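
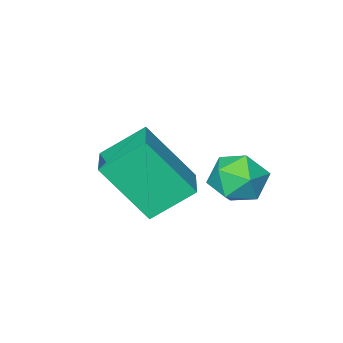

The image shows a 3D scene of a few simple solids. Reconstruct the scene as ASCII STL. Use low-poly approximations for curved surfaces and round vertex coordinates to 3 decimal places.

solid 
facet normal -0.307 0.661 0.685
outer loop
vertex 0.724 -1.329 3.039
vertex 1.165 -1.762 3.655
vertex 1.554 -1.12 3.21
endloop
endfacet
facet normal -0.252 0.967 0.042
outer loop
vertex 0.724 -1.329 3.039
vertex 1.554 -1.12 3.21
vertex 1.274 -1.157 2.384
endloop
endfacet
facet normal -0.677 0.612 -0.408
outer loop
vertex 0.724 -1.329 3.039
vertex 1.274 -1.157 2.384
vertex 0.712 -1.822 2.319
endloop
endfacet
facet normal -0.995 0.087 -0.043
outer loop
vertex 0.724 -1.329 3.039
vertex 0.712 -1.822 2.319
vertex 0.645 -2.196 3.105
endloop
endfacet
facet normal -0.766 0.118 0.632
outer loop
vertex 0.724 -1.329 3.039
vertex 0.645 -2.196 3.105
vertex 1.165 -1.762 3.655
endloop
endfacet
facet normal 0.421 0.888 -0.183
outer loop
vertex 1.274 -1.157 2.384
vertex 1.554 -1.12 3.21
vertex 2.055 -1.484 2.595
endloop
endfacet
facet normal 0.331 0.394 0.857
outer loop
vertex 1.554 -1.12 3.21
vertex 1.165 -1.762 3.655
vertex 1.988 -1.858 3.381
endloop
endfacet
facet normal -0.412 -0.485 0.772
outer loop
vertex 1.165 -1.762 3.655
vertex 0.645 -2.196 3.105
vertex 1.426 -2.523 3.316
endloop
endfacet
facet normal -0.782 -0.534 -0.321
outer loop
vertex 0.645 -2.196 3.105
vertex 0.712 -1.822 2.319
vertex 1.146 -2.56 2.49
endloop
endfacet
facet normal -0.267 0.314 -0.911
outer loop
vertex 0.712 -1.822 2.319
vertex 1.274 -1.157 2.384
vertex 1.535 -1.918 2.045
endloop
endfacet
facet normal 0.995 -0.087 0.043
outer loop
vertex 1.976 -2.351 2.661
vertex 2.055 -1.484 2.595
vertex 1.988 -1.858 3.381
endloop
endfacet
facet normal 0.677 -0.612 0.408
outer loop
vertex 1.976 -2.351 2.661
vertex 1.988 -1.858 3.381
vertex 1.426 -2.523 3.316
endloop
endfacet
facet normal 0.252 -0.967 -0.042
outer loop
vertex 1.976 -2.351 2.661
vertex 1.426 -2.523 3.316
vertex 1.146 -2.56 2.49
endloop
endfacet
facet normal 0.307 -0.661 -0.685
outer loop
vertex 1.976 -2.351 2.661
vertex 1.146 -2.56 2.49
vertex 1.535 -1.918 2.045
endloop
endfacet
facet normal 0.766 -0.118 -0.632
outer loop
vertex 1.976 -2.351 2.661
vertex 1.535 -1.918 2.045
vertex 2.055 -1.484 2.595
endloop
endfacet
facet normal 0.782 0.534 0.321
outer loop
vertex 1.988 -1.858 3.381
vertex 2.055 -1.484 2.595
vertex 1.554 -1.12 3.21
endloop
endfacet
facet normal 0.267 -0.314 0.911
outer loop
vertex 1.426 -2.523 3.316
vertex 1.988 -1.858 3.381
vertex 1.165 -1.762 3.655
endloop
endfacet
facet normal -0.421 -0.888 0.183
outer loop
vertex 1.146 -2.56 2.49
vertex 1.426 -2.523 3.316
vertex 0.645 -2.196 3.105
endloop
endfacet
facet normal -0.331 -0.394 -0.857
outer loop
vertex 1.535 -1.918 2.045
vertex 1.146 -2.56 2.49
vertex 0.712 -1.822 2.319
endloop
endfacet
facet normal 0.412 0.485 -0.772
outer loop
vertex 2.055 -1.484 2.595
vertex 1.535 -1.918 2.045
vertex 1.274 -1.157 2.384
endloop
endfacet
facet normal -0.407 0.471 -0.783
outer loop
vertex 2.17 -2.536 2.919
vertex 2.975 -1.442 3.159
vertex 3.203 -3.104 2.041
endloop
endfacet
facet normal -0.584 -0.793 -0.174
outer loop
vertex 4.045 -4.078 3.661
vertex 2.17 -2.536 2.919
vertex 3.203 -3.104 2.041
endloop
endfacet
facet normal -0.407 0.471 -0.783
outer loop
vertex 3.203 -3.104 2.041
vertex 2.975 -1.442 3.159
vertex 4.008 -2.009 2.281
endloop
endfacet
facet normal 0.703 -0.386 -0.597
outer loop
vertex 4.008 -2.009 2.281
vertex 4.045 -4.078 3.661
vertex 3.203 -3.104 2.041
endloop
endfacet
facet normal -0.703 0.386 0.597
outer loop
vertex 2.17 -2.536 2.919
vertex 3.817 -2.416 4.779
vertex 2.975 -1.442 3.159
endloop
endfacet
facet normal -0.583 -0.793 -0.174
outer loop
vertex 3.012 -3.511 4.539
vertex 2.17 -2.536 2.919
vertex 4.045 -4.078 3.661
endloop
endfacet
facet normal -0.703 0.386 0.598
outer loop
vertex 3.012 -3.511 4.539
vertex 3.817 -2.416 4.779
vertex 2.17 -2.536 2.919
endloop
endfacet
facet normal 0.583 0.793 0.174
outer loop
vertex 2.975 -1.442 3.159
vertex 3.817 -2.416 4.779
vertex 4.008 -2.009 2.281
endloop
endfacet
facet normal 0.703 -0.386 -0.598
outer loop
vertex 4.85 -2.984 3.901
vertex 4.045 -4.078 3.661
vertex 4.008 -2.009 2.281
endloop
endfacet
facet normal 0.584 0.793 0.174
outer loop
vertex 4.008 -2.009 2.281
vertex 3.817 -2.416 4.779
vertex 4.85 -2.984 3.901
endloop
endfacet
facet normal 0.407 -0.471 0.783
outer loop
vertex 4.85 -2.984 3.901
vertex 3.012 -3.511 4.539
vertex 4.045 -4.078 3.661
endloop
endfacet
facet normal 0.407 -0.471 0.783
outer loop
vertex 3.817 -2.416 4.779
vertex 3.012 -3.511 4.539
vertex 4.85 -2.984 3.901
endloop
endfacet

endsolid


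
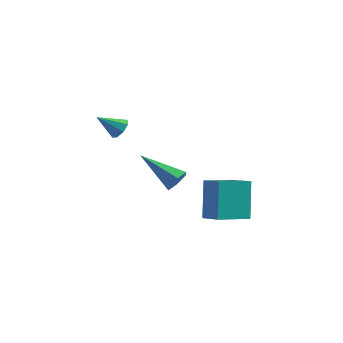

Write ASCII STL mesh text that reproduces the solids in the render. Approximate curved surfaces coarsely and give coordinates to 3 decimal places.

solid 
facet normal -0.802 0.462 -0.378
outer loop
vertex 1.876 0.169 0.901
vertex 2.873 1.465 0.367
vertex 2.152 -0.745 -0.8
endloop
endfacet
facet normal -0.579 -0.753 0.311
outer loop
vertex 2.987 -1.225 -0.407
vertex 1.876 0.169 0.901
vertex 2.152 -0.745 -0.8
endloop
endfacet
facet normal -0.802 0.462 -0.379
outer loop
vertex 2.152 -0.745 -0.8
vertex 2.873 1.465 0.367
vertex 3.15 0.551 -1.334
endloop
endfacet
facet normal 0.141 -0.468 -0.872
outer loop
vertex 3.15 0.551 -1.334
vertex 2.987 -1.225 -0.407
vertex 2.152 -0.745 -0.8
endloop
endfacet
facet normal -0.141 0.468 0.872
outer loop
vertex 1.876 0.169 0.901
vertex 3.708 0.985 0.76
vertex 2.873 1.465 0.367
endloop
endfacet
facet normal -0.580 -0.753 0.310
outer loop
vertex 2.71 -0.311 1.294
vertex 1.876 0.169 0.901
vertex 2.987 -1.225 -0.407
endloop
endfacet
facet normal -0.141 0.468 0.872
outer loop
vertex 2.71 -0.311 1.294
vertex 3.708 0.985 0.76
vertex 1.876 0.169 0.901
endloop
endfacet
facet normal 0.579 0.754 -0.311
outer loop
vertex 2.873 1.465 0.367
vertex 3.708 0.985 0.76
vertex 3.15 0.551 -1.334
endloop
endfacet
facet normal 0.142 -0.468 -0.872
outer loop
vertex 3.984 0.071 -0.941
vertex 2.987 -1.225 -0.407
vertex 3.15 0.551 -1.334
endloop
endfacet
facet normal 0.580 0.753 -0.311
outer loop
vertex 3.15 0.551 -1.334
vertex 3.708 0.985 0.76
vertex 3.984 0.071 -0.941
endloop
endfacet
facet normal 0.802 -0.461 0.379
outer loop
vertex 3.984 0.071 -0.941
vertex 2.71 -0.311 1.294
vertex 2.987 -1.225 -0.407
endloop
endfacet
facet normal 0.802 -0.462 0.378
outer loop
vertex 3.708 0.985 0.76
vertex 2.71 -0.311 1.294
vertex 3.984 0.071 -0.941
endloop
endfacet
facet normal 0.860 -0.182 -0.477
outer loop
vertex 0.326 2.355 -0.207
vertex -0.011 2.144 -0.734
vertex 0.153 2.781 -0.681
endloop
endfacet
facet normal 0.203 0.764 0.613
outer loop
vertex 0.326 2.355 -0.207
vertex 0.153 2.781 -0.681
vertex -1.869 2.536 0.294
endloop
endfacet
facet normal 0.861 -0.182 -0.476
outer loop
vertex 0.153 2.781 -0.681
vertex -0.011 2.144 -0.734
vertex -0.183 2.57 -1.208
endloop
endfacet
facet normal -0.227 0.945 -0.234
outer loop
vertex 0.153 2.781 -0.681
vertex -0.183 2.57 -1.208
vertex -1.869 2.536 0.294
endloop
endfacet
facet normal 0.861 -0.182 -0.476
outer loop
vertex -0.183 2.57 -1.208
vertex -0.011 2.144 -0.734
vertex -0.347 1.933 -1.261
endloop
endfacet
facet normal -0.650 0.228 -0.725
outer loop
vertex -0.183 2.57 -1.208
vertex -0.347 1.933 -1.261
vertex -1.869 2.536 0.294
endloop
endfacet
facet normal 0.861 -0.182 -0.476
outer loop
vertex -0.347 1.933 -1.261
vertex -0.011 2.144 -0.734
vertex -0.175 1.507 -0.787
endloop
endfacet
facet normal -0.643 -0.671 -0.369
outer loop
vertex -0.347 1.933 -1.261
vertex -0.175 1.507 -0.787
vertex -1.869 2.536 0.294
endloop
endfacet
facet normal 0.860 -0.182 -0.477
outer loop
vertex -0.175 1.507 -0.787
vertex -0.011 2.144 -0.734
vertex 0.162 1.718 -0.26
endloop
endfacet
facet normal -0.213 -0.852 0.478
outer loop
vertex -0.175 1.507 -0.787
vertex 0.162 1.718 -0.26
vertex -1.869 2.536 0.294
endloop
endfacet
facet normal 0.860 -0.182 -0.477
outer loop
vertex 0.162 1.718 -0.26
vertex -0.011 2.144 -0.734
vertex 0.326 2.355 -0.207
endloop
endfacet
facet normal 0.210 -0.135 0.968
outer loop
vertex 0.162 1.718 -0.26
vertex 0.326 2.355 -0.207
vertex -1.869 2.536 0.294
endloop
endfacet
facet normal 0.695 0.361 -0.621
outer loop
vertex -2.021 1.423 3.129
vertex -2.252 1.128 2.699
vertex -2.328 1.649 2.917
endloop
endfacet
facet normal -0.134 0.575 0.807
outer loop
vertex -2.021 1.423 3.129
vertex -2.328 1.649 2.917
vertex -3.128 0.672 3.481
endloop
endfacet
facet normal 0.696 0.361 -0.620
outer loop
vertex -2.328 1.649 2.917
vertex -2.252 1.128 2.699
vertex -2.59 1.57 2.577
endloop
endfacet
facet normal -0.632 0.704 0.323
outer loop
vertex -2.328 1.649 2.917
vertex -2.59 1.57 2.577
vertex -3.128 0.672 3.481
endloop
endfacet
facet normal 0.696 0.361 -0.621
outer loop
vertex -2.59 1.57 2.577
vertex -2.252 1.128 2.699
vertex -2.654 1.232 2.309
endloop
endfacet
facet normal -0.917 0.339 -0.209
outer loop
vertex -2.59 1.57 2.577
vertex -2.654 1.232 2.309
vertex -3.128 0.672 3.481
endloop
endfacet
facet normal 0.696 0.362 -0.620
outer loop
vertex -2.654 1.232 2.309
vertex -2.252 1.128 2.699
vertex -2.482 0.833 2.269
endloop
endfacet
facet normal -0.822 -0.307 -0.479
outer loop
vertex -2.654 1.232 2.309
vertex -2.482 0.833 2.269
vertex -3.128 0.672 3.481
endloop
endfacet
facet normal 0.695 0.362 -0.621
outer loop
vertex -2.482 0.833 2.269
vertex -2.252 1.128 2.699
vertex -2.175 0.607 2.481
endloop
endfacet
facet normal -0.403 -0.855 -0.328
outer loop
vertex -2.482 0.833 2.269
vertex -2.175 0.607 2.481
vertex -3.128 0.672 3.481
endloop
endfacet
facet normal 0.696 0.362 -0.620
outer loop
vertex -2.175 0.607 2.481
vertex -2.252 1.128 2.699
vertex -1.913 0.686 2.821
endloop
endfacet
facet normal 0.095 -0.983 0.155
outer loop
vertex -2.175 0.607 2.481
vertex -1.913 0.686 2.821
vertex -3.128 0.672 3.481
endloop
endfacet
facet normal 0.695 0.361 -0.622
outer loop
vertex -1.913 0.686 2.821
vertex -2.252 1.128 2.699
vertex -1.849 1.024 3.089
endloop
endfacet
facet normal 0.381 -0.618 0.688
outer loop
vertex -1.913 0.686 2.821
vertex -1.849 1.024 3.089
vertex -3.128 0.672 3.481
endloop
endfacet
facet normal 0.695 0.362 -0.622
outer loop
vertex -1.849 1.024 3.089
vertex -2.252 1.128 2.699
vertex -2.021 1.423 3.129
endloop
endfacet
facet normal 0.286 0.027 0.958
outer loop
vertex -1.849 1.024 3.089
vertex -2.021 1.423 3.129
vertex -3.128 0.672 3.481
endloop
endfacet

endsolid


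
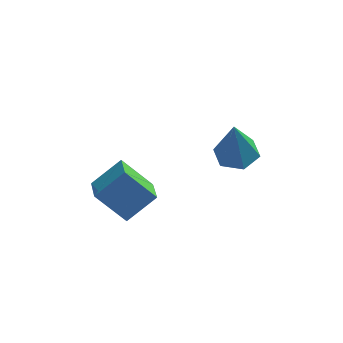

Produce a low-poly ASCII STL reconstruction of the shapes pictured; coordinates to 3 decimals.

solid 
facet normal 0.063 0.162 -0.985
outer loop
vertex 3.956 0.397 -1.826
vertex 3.027 0.591 -1.854
vertex 3.653 1.289 -1.699
endloop
endfacet
facet normal 0.859 0.226 0.459
outer loop
vertex 3.956 0.397 -1.826
vertex 3.653 1.289 -1.699
vertex 2.893 0.249 0.234
endloop
endfacet
facet normal 0.063 0.162 -0.985
outer loop
vertex 3.653 1.289 -1.699
vertex 3.027 0.591 -1.854
vertex 2.724 1.483 -1.727
endloop
endfacet
facet normal 0.160 0.842 0.516
outer loop
vertex 3.653 1.289 -1.699
vertex 2.724 1.483 -1.727
vertex 2.893 0.249 0.234
endloop
endfacet
facet normal 0.062 0.161 -0.985
outer loop
vertex 2.724 1.483 -1.727
vertex 3.027 0.591 -1.854
vertex 2.097 0.786 -1.881
endloop
endfacet
facet normal -0.721 0.557 0.413
outer loop
vertex 2.724 1.483 -1.727
vertex 2.097 0.786 -1.881
vertex 2.893 0.249 0.234
endloop
endfacet
facet normal 0.062 0.161 -0.985
outer loop
vertex 2.097 0.786 -1.881
vertex 3.027 0.591 -1.854
vertex 2.4 -0.106 -2.008
endloop
endfacet
facet normal -0.904 -0.343 0.253
outer loop
vertex 2.097 0.786 -1.881
vertex 2.4 -0.106 -2.008
vertex 2.893 0.249 0.234
endloop
endfacet
facet normal 0.062 0.162 -0.985
outer loop
vertex 2.4 -0.106 -2.008
vertex 3.027 0.591 -1.854
vertex 3.33 -0.3 -1.981
endloop
endfacet
facet normal -0.206 -0.959 0.197
outer loop
vertex 2.4 -0.106 -2.008
vertex 3.33 -0.3 -1.981
vertex 2.893 0.249 0.234
endloop
endfacet
facet normal 0.064 0.162 -0.985
outer loop
vertex 3.33 -0.3 -1.981
vertex 3.027 0.591 -1.854
vertex 3.956 0.397 -1.826
endloop
endfacet
facet normal 0.676 -0.673 0.300
outer loop
vertex 3.33 -0.3 -1.981
vertex 3.956 0.397 -1.826
vertex 2.893 0.249 0.234
endloop
endfacet
facet normal -0.687 0.143 0.712
outer loop
vertex -1.198 -1.878 -0.738
vertex -1.432 -0.697 -1.201
vertex -2.331 -2.483 -1.709
endloop
endfacet
facet normal 0.181 -0.916 0.359
outer loop
vertex -1.088 -2.743 -2.999
vertex -1.198 -1.878 -0.738
vertex -2.331 -2.483 -1.709
endloop
endfacet
facet normal -0.687 0.143 0.712
outer loop
vertex -2.331 -2.483 -1.709
vertex -1.432 -0.697 -1.201
vertex -2.565 -1.302 -2.172
endloop
endfacet
facet normal -0.704 -0.376 -0.603
outer loop
vertex -2.565 -1.302 -2.172
vertex -1.088 -2.743 -2.999
vertex -2.331 -2.483 -1.709
endloop
endfacet
facet normal 0.704 0.376 0.603
outer loop
vertex -1.198 -1.878 -0.738
vertex -0.189 -0.957 -2.491
vertex -1.432 -0.697 -1.201
endloop
endfacet
facet normal 0.181 -0.916 0.359
outer loop
vertex 0.045 -2.138 -2.028
vertex -1.198 -1.878 -0.738
vertex -1.088 -2.743 -2.999
endloop
endfacet
facet normal 0.704 0.376 0.603
outer loop
vertex 0.045 -2.138 -2.028
vertex -0.189 -0.957 -2.491
vertex -1.198 -1.878 -0.738
endloop
endfacet
facet normal -0.181 0.916 -0.359
outer loop
vertex -1.432 -0.697 -1.201
vertex -0.189 -0.957 -2.491
vertex -2.565 -1.302 -2.172
endloop
endfacet
facet normal -0.704 -0.376 -0.603
outer loop
vertex -1.322 -1.562 -3.462
vertex -1.088 -2.743 -2.999
vertex -2.565 -1.302 -2.172
endloop
endfacet
facet normal -0.181 0.916 -0.359
outer loop
vertex -2.565 -1.302 -2.172
vertex -0.189 -0.957 -2.491
vertex -1.322 -1.562 -3.462
endloop
endfacet
facet normal 0.687 -0.143 -0.712
outer loop
vertex -1.322 -1.562 -3.462
vertex 0.045 -2.138 -2.028
vertex -1.088 -2.743 -2.999
endloop
endfacet
facet normal 0.687 -0.143 -0.712
outer loop
vertex -0.189 -0.957 -2.491
vertex 0.045 -2.138 -2.028
vertex -1.322 -1.562 -3.462
endloop
endfacet

endsolid


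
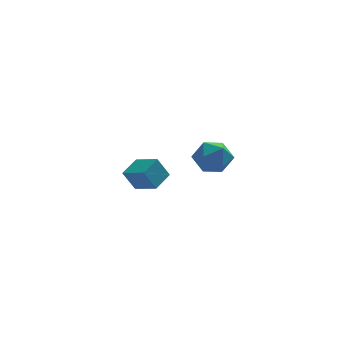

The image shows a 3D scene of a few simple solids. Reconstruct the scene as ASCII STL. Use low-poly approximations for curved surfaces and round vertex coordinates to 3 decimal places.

solid 
facet normal -0.726 0.631 -0.272
outer loop
vertex 0.366 -3.292 2.782
vertex -0.211 -3.601 3.605
vertex 0.454 -2.793 3.703
endloop
endfacet
facet normal -0.087 0.879 -0.468
outer loop
vertex 0.366 -3.292 2.782
vertex 0.454 -2.793 3.703
vertex 1.314 -3.009 3.138
endloop
endfacet
facet normal 0.218 0.394 -0.893
outer loop
vertex 0.366 -3.292 2.782
vertex 1.314 -3.009 3.138
vertex 1.18 -3.951 2.69
endloop
endfacet
facet normal -0.234 -0.155 -0.960
outer loop
vertex 0.366 -3.292 2.782
vertex 1.18 -3.951 2.69
vertex 0.237 -4.317 2.979
endloop
endfacet
facet normal -0.817 -0.008 -0.576
outer loop
vertex 0.366 -3.292 2.782
vertex 0.237 -4.317 2.979
vertex -0.211 -3.601 3.605
endloop
endfacet
facet normal 0.314 0.942 0.118
outer loop
vertex 1.314 -3.009 3.138
vertex 0.454 -2.793 3.703
vertex 1.323 -3.143 4.181
endloop
endfacet
facet normal -0.720 0.540 0.435
outer loop
vertex 0.454 -2.793 3.703
vertex -0.211 -3.601 3.605
vertex 0.38 -3.509 4.47
endloop
endfacet
facet normal -0.868 -0.494 -0.056
outer loop
vertex -0.211 -3.601 3.605
vertex 0.237 -4.317 2.979
vertex 0.246 -4.451 4.022
endloop
endfacet
facet normal 0.077 -0.733 -0.676
outer loop
vertex 0.237 -4.317 2.979
vertex 1.18 -3.951 2.69
vertex 1.106 -4.667 3.457
endloop
endfacet
facet normal 0.808 0.155 -0.568
outer loop
vertex 1.18 -3.951 2.69
vertex 1.314 -3.009 3.138
vertex 1.771 -3.859 3.555
endloop
endfacet
facet normal 0.234 0.155 0.960
outer loop
vertex 1.194 -4.168 4.378
vertex 1.323 -3.143 4.181
vertex 0.38 -3.509 4.47
endloop
endfacet
facet normal -0.218 -0.394 0.893
outer loop
vertex 1.194 -4.168 4.378
vertex 0.38 -3.509 4.47
vertex 0.246 -4.451 4.022
endloop
endfacet
facet normal 0.087 -0.879 0.468
outer loop
vertex 1.194 -4.168 4.378
vertex 0.246 -4.451 4.022
vertex 1.106 -4.667 3.457
endloop
endfacet
facet normal 0.726 -0.631 0.272
outer loop
vertex 1.194 -4.168 4.378
vertex 1.106 -4.667 3.457
vertex 1.771 -3.859 3.555
endloop
endfacet
facet normal 0.817 0.008 0.576
outer loop
vertex 1.194 -4.168 4.378
vertex 1.771 -3.859 3.555
vertex 1.323 -3.143 4.181
endloop
endfacet
facet normal -0.077 0.733 0.676
outer loop
vertex 0.38 -3.509 4.47
vertex 1.323 -3.143 4.181
vertex 0.454 -2.793 3.703
endloop
endfacet
facet normal -0.808 -0.155 0.568
outer loop
vertex 0.246 -4.451 4.022
vertex 0.38 -3.509 4.47
vertex -0.211 -3.601 3.605
endloop
endfacet
facet normal -0.314 -0.942 -0.118
outer loop
vertex 1.106 -4.667 3.457
vertex 0.246 -4.451 4.022
vertex 0.237 -4.317 2.979
endloop
endfacet
facet normal 0.720 -0.540 -0.435
outer loop
vertex 1.771 -3.859 3.555
vertex 1.106 -4.667 3.457
vertex 1.18 -3.951 2.69
endloop
endfacet
facet normal 0.868 0.494 0.056
outer loop
vertex 1.323 -3.143 4.181
vertex 1.771 -3.859 3.555
vertex 1.314 -3.009 3.138
endloop
endfacet
facet normal -0.608 -0.725 -0.325
outer loop
vertex -1.937 1.471 -0.097
vertex -2.891 2.505 -0.618
vertex -1.305 1.466 -1.267
endloop
endfacet
facet normal 0.636 -0.689 0.347
outer loop
vertex -0.509 2.415 -0.842
vertex -1.937 1.471 -0.097
vertex -1.305 1.466 -1.267
endloop
endfacet
facet normal -0.608 -0.725 -0.325
outer loop
vertex -1.305 1.466 -1.267
vertex -2.891 2.505 -0.618
vertex -2.259 2.499 -1.788
endloop
endfacet
facet normal 0.475 -0.005 -0.880
outer loop
vertex -2.259 2.499 -1.788
vertex -0.509 2.415 -0.842
vertex -1.305 1.466 -1.267
endloop
endfacet
facet normal -0.475 0.005 0.880
outer loop
vertex -1.937 1.471 -0.097
vertex -2.095 3.454 -0.193
vertex -2.891 2.505 -0.618
endloop
endfacet
facet normal 0.636 -0.689 0.347
outer loop
vertex -1.141 2.421 0.328
vertex -1.937 1.471 -0.097
vertex -0.509 2.415 -0.842
endloop
endfacet
facet normal -0.475 0.005 0.880
outer loop
vertex -1.141 2.421 0.328
vertex -2.095 3.454 -0.193
vertex -1.937 1.471 -0.097
endloop
endfacet
facet normal -0.636 0.689 -0.347
outer loop
vertex -2.891 2.505 -0.618
vertex -2.095 3.454 -0.193
vertex -2.259 2.499 -1.788
endloop
endfacet
facet normal 0.475 -0.005 -0.880
outer loop
vertex -1.463 3.449 -1.363
vertex -0.509 2.415 -0.842
vertex -2.259 2.499 -1.788
endloop
endfacet
facet normal -0.637 0.689 -0.347
outer loop
vertex -2.259 2.499 -1.788
vertex -2.095 3.454 -0.193
vertex -1.463 3.449 -1.363
endloop
endfacet
facet normal 0.608 0.725 0.325
outer loop
vertex -1.463 3.449 -1.363
vertex -1.141 2.421 0.328
vertex -0.509 2.415 -0.842
endloop
endfacet
facet normal 0.607 0.725 0.325
outer loop
vertex -2.095 3.454 -0.193
vertex -1.141 2.421 0.328
vertex -1.463 3.449 -1.363
endloop
endfacet

endsolid


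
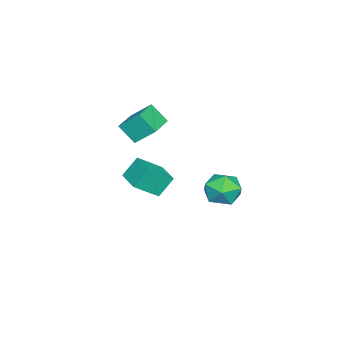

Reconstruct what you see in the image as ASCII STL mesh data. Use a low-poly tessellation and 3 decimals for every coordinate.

solid 
facet normal -0.724 -0.690 -0.024
outer loop
vertex 1.565 -0.512 1.789
vertex 0.689 0.441 0.815
vertex 2.122 -1.061 0.75
endloop
endfacet
facet normal 0.541 -0.588 0.601
outer loop
vertex 3.171 -0.061 0.785
vertex 1.565 -0.512 1.789
vertex 2.122 -1.061 0.75
endloop
endfacet
facet normal -0.724 -0.690 -0.024
outer loop
vertex 2.122 -1.061 0.75
vertex 0.689 0.441 0.815
vertex 1.246 -0.107 -0.223
endloop
endfacet
facet normal 0.429 -0.422 -0.799
outer loop
vertex 1.246 -0.107 -0.223
vertex 3.171 -0.061 0.785
vertex 2.122 -1.061 0.75
endloop
endfacet
facet normal -0.429 0.422 0.799
outer loop
vertex 1.565 -0.512 1.789
vertex 1.738 1.441 0.85
vertex 0.689 0.441 0.815
endloop
endfacet
facet normal 0.541 -0.588 0.601
outer loop
vertex 2.614 0.487 1.823
vertex 1.565 -0.512 1.789
vertex 3.171 -0.061 0.785
endloop
endfacet
facet normal -0.428 0.422 0.799
outer loop
vertex 2.614 0.487 1.823
vertex 1.738 1.441 0.85
vertex 1.565 -0.512 1.789
endloop
endfacet
facet normal -0.541 0.588 -0.601
outer loop
vertex 0.689 0.441 0.815
vertex 1.738 1.441 0.85
vertex 1.246 -0.107 -0.223
endloop
endfacet
facet normal 0.428 -0.423 -0.799
outer loop
vertex 2.295 0.892 -0.189
vertex 3.171 -0.061 0.785
vertex 1.246 -0.107 -0.223
endloop
endfacet
facet normal -0.541 0.588 -0.601
outer loop
vertex 1.246 -0.107 -0.223
vertex 1.738 1.441 0.85
vertex 2.295 0.892 -0.189
endloop
endfacet
facet normal 0.724 0.690 0.024
outer loop
vertex 2.295 0.892 -0.189
vertex 2.614 0.487 1.823
vertex 3.171 -0.061 0.785
endloop
endfacet
facet normal 0.724 0.689 0.024
outer loop
vertex 1.738 1.441 0.85
vertex 2.614 0.487 1.823
vertex 2.295 0.892 -0.189
endloop
endfacet
facet normal -0.997 -0.004 -0.075
outer loop
vertex -1.045 -0.801 4.072
vertex -0.977 0.077 3.115
vertex -0.968 -1.863 3.103
endloop
endfacet
facet normal -0.053 -0.675 0.736
outer loop
vertex 0.657 -1.857 3.225
vertex -1.045 -0.801 4.072
vertex -0.968 -1.863 3.103
endloop
endfacet
facet normal -0.997 -0.004 -0.075
outer loop
vertex -0.968 -1.863 3.103
vertex -0.977 0.077 3.115
vertex -0.9 -0.986 2.146
endloop
endfacet
facet normal 0.053 -0.738 -0.673
outer loop
vertex -0.9 -0.986 2.146
vertex 0.657 -1.857 3.225
vertex -0.968 -1.863 3.103
endloop
endfacet
facet normal -0.053 0.738 0.673
outer loop
vertex -1.045 -0.801 4.072
vertex 0.648 0.083 3.237
vertex -0.977 0.077 3.115
endloop
endfacet
facet normal -0.052 -0.675 0.736
outer loop
vertex 0.58 -0.794 4.194
vertex -1.045 -0.801 4.072
vertex 0.657 -1.857 3.225
endloop
endfacet
facet normal -0.054 0.738 0.673
outer loop
vertex 0.58 -0.794 4.194
vertex 0.648 0.083 3.237
vertex -1.045 -0.801 4.072
endloop
endfacet
facet normal 0.053 0.675 -0.736
outer loop
vertex -0.977 0.077 3.115
vertex 0.648 0.083 3.237
vertex -0.9 -0.986 2.146
endloop
endfacet
facet normal 0.054 -0.738 -0.673
outer loop
vertex 0.725 -0.979 2.268
vertex 0.657 -1.857 3.225
vertex -0.9 -0.986 2.146
endloop
endfacet
facet normal 0.052 0.675 -0.736
outer loop
vertex -0.9 -0.986 2.146
vertex 0.648 0.083 3.237
vertex 0.725 -0.979 2.268
endloop
endfacet
facet normal 0.997 0.004 0.075
outer loop
vertex 0.725 -0.979 2.268
vertex 0.58 -0.794 4.194
vertex 0.657 -1.857 3.225
endloop
endfacet
facet normal 0.997 0.004 0.075
outer loop
vertex 0.648 0.083 3.237
vertex 0.58 -0.794 4.194
vertex 0.725 -0.979 2.268
endloop
endfacet
facet normal -0.521 -0.038 0.853
outer loop
vertex -4.545 2.47 -2.5
vertex -4.25 1.359 -2.369
vertex -3.581 2.192 -1.924
endloop
endfacet
facet normal -0.264 0.619 0.740
outer loop
vertex -4.545 2.47 -2.5
vertex -3.581 2.192 -1.924
vertex -3.576 3.08 -2.665
endloop
endfacet
facet normal -0.515 0.849 0.113
outer loop
vertex -4.545 2.47 -2.5
vertex -3.576 3.08 -2.665
vertex -4.241 2.797 -3.567
endloop
endfacet
facet normal -0.928 0.336 -0.161
outer loop
vertex -4.545 2.47 -2.5
vertex -4.241 2.797 -3.567
vertex -4.658 1.733 -3.384
endloop
endfacet
facet normal -0.931 -0.212 0.296
outer loop
vertex -4.545 2.47 -2.5
vertex -4.658 1.733 -3.384
vertex -4.25 1.359 -2.369
endloop
endfacet
facet normal 0.446 0.572 0.688
outer loop
vertex -3.576 3.08 -2.665
vertex -3.581 2.192 -1.924
vertex -2.682 2.347 -2.636
endloop
endfacet
facet normal 0.031 -0.490 0.871
outer loop
vertex -3.581 2.192 -1.924
vertex -4.25 1.359 -2.369
vertex -3.099 1.283 -2.453
endloop
endfacet
facet normal -0.633 -0.773 -0.030
outer loop
vertex -4.25 1.359 -2.369
vertex -4.658 1.733 -3.384
vertex -3.764 1.0 -3.355
endloop
endfacet
facet normal -0.629 0.114 -0.769
outer loop
vertex -4.658 1.733 -3.384
vertex -4.241 2.797 -3.567
vertex -3.759 1.888 -4.096
endloop
endfacet
facet normal 0.039 0.945 -0.325
outer loop
vertex -4.241 2.797 -3.567
vertex -3.576 3.08 -2.665
vertex -3.09 2.721 -3.651
endloop
endfacet
facet normal 0.928 -0.336 0.161
outer loop
vertex -2.795 1.61 -3.52
vertex -2.682 2.347 -2.636
vertex -3.099 1.283 -2.453
endloop
endfacet
facet normal 0.515 -0.849 -0.113
outer loop
vertex -2.795 1.61 -3.52
vertex -3.099 1.283 -2.453
vertex -3.764 1.0 -3.355
endloop
endfacet
facet normal 0.264 -0.619 -0.740
outer loop
vertex -2.795 1.61 -3.52
vertex -3.764 1.0 -3.355
vertex -3.759 1.888 -4.096
endloop
endfacet
facet normal 0.521 0.038 -0.853
outer loop
vertex -2.795 1.61 -3.52
vertex -3.759 1.888 -4.096
vertex -3.09 2.721 -3.651
endloop
endfacet
facet normal 0.931 0.212 -0.296
outer loop
vertex -2.795 1.61 -3.52
vertex -3.09 2.721 -3.651
vertex -2.682 2.347 -2.636
endloop
endfacet
facet normal 0.629 -0.114 0.769
outer loop
vertex -3.099 1.283 -2.453
vertex -2.682 2.347 -2.636
vertex -3.581 2.192 -1.924
endloop
endfacet
facet normal -0.039 -0.945 0.325
outer loop
vertex -3.764 1.0 -3.355
vertex -3.099 1.283 -2.453
vertex -4.25 1.359 -2.369
endloop
endfacet
facet normal -0.446 -0.572 -0.688
outer loop
vertex -3.759 1.888 -4.096
vertex -3.764 1.0 -3.355
vertex -4.658 1.733 -3.384
endloop
endfacet
facet normal -0.031 0.490 -0.871
outer loop
vertex -3.09 2.721 -3.651
vertex -3.759 1.888 -4.096
vertex -4.241 2.797 -3.567
endloop
endfacet
facet normal 0.633 0.773 0.030
outer loop
vertex -2.682 2.347 -2.636
vertex -3.09 2.721 -3.651
vertex -3.576 3.08 -2.665
endloop
endfacet

endsolid


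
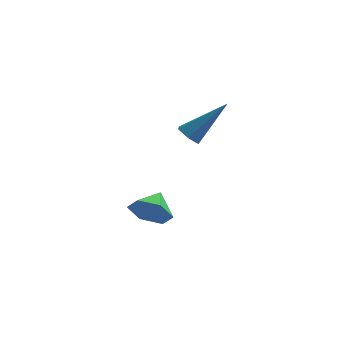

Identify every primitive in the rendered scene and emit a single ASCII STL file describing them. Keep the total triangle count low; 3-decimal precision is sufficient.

solid 
facet normal -0.666 -0.237 -0.708
outer loop
vertex 2.099 -4.22 1.548
vertex 1.753 -3.899 1.766
vertex 2.078 -3.722 1.401
endloop
endfacet
facet normal 0.881 -0.100 -0.463
outer loop
vertex 2.099 -4.22 1.548
vertex 2.078 -3.722 1.401
vertex 2.987 -3.461 3.074
endloop
endfacet
facet normal -0.666 -0.237 -0.708
outer loop
vertex 2.078 -3.722 1.401
vertex 1.753 -3.899 1.766
vertex 1.732 -3.401 1.619
endloop
endfacet
facet normal 0.485 0.785 -0.386
outer loop
vertex 2.078 -3.722 1.401
vertex 1.732 -3.401 1.619
vertex 2.987 -3.461 3.074
endloop
endfacet
facet normal -0.667 -0.237 -0.707
outer loop
vertex 1.732 -3.401 1.619
vertex 1.753 -3.899 1.766
vertex 1.407 -3.578 1.985
endloop
endfacet
facet normal -0.238 0.940 0.244
outer loop
vertex 1.732 -3.401 1.619
vertex 1.407 -3.578 1.985
vertex 2.987 -3.461 3.074
endloop
endfacet
facet normal -0.667 -0.237 -0.706
outer loop
vertex 1.407 -3.578 1.985
vertex 1.753 -3.899 1.766
vertex 1.429 -4.077 2.132
endloop
endfacet
facet normal -0.565 0.210 0.798
outer loop
vertex 1.407 -3.578 1.985
vertex 1.429 -4.077 2.132
vertex 2.987 -3.461 3.074
endloop
endfacet
facet normal -0.667 -0.237 -0.706
outer loop
vertex 1.429 -4.077 2.132
vertex 1.753 -3.899 1.766
vertex 1.775 -4.398 1.913
endloop
endfacet
facet normal -0.169 -0.673 0.720
outer loop
vertex 1.429 -4.077 2.132
vertex 1.775 -4.398 1.913
vertex 2.987 -3.461 3.074
endloop
endfacet
facet normal -0.666 -0.238 -0.707
outer loop
vertex 1.775 -4.398 1.913
vertex 1.753 -3.899 1.766
vertex 2.099 -4.22 1.548
endloop
endfacet
facet normal 0.555 -0.827 0.089
outer loop
vertex 1.775 -4.398 1.913
vertex 2.099 -4.22 1.548
vertex 2.987 -3.461 3.074
endloop
endfacet
facet normal -0.257 -0.868 -0.425
outer loop
vertex 0.904 -4.044 -2.455
vertex 0.507 -4.261 -1.771
vertex 0.112 -3.854 -2.364
endloop
endfacet
facet normal 0.147 0.853 -0.502
outer loop
vertex 0.904 -4.044 -2.455
vertex 0.112 -3.854 -2.364
vertex 0.773 -3.359 -1.329
endloop
endfacet
facet normal -0.256 -0.868 -0.425
outer loop
vertex 0.112 -3.854 -2.364
vertex 0.507 -4.261 -1.771
vertex -0.286 -4.072 -1.68
endloop
endfacet
facet normal -0.546 0.836 -0.051
outer loop
vertex 0.112 -3.854 -2.364
vertex -0.286 -4.072 -1.68
vertex 0.773 -3.359 -1.329
endloop
endfacet
facet normal -0.256 -0.868 -0.426
outer loop
vertex -0.286 -4.072 -1.68
vertex 0.507 -4.261 -1.771
vertex 0.109 -4.479 -1.088
endloop
endfacet
facet normal -0.547 0.473 0.690
outer loop
vertex -0.286 -4.072 -1.68
vertex 0.109 -4.479 -1.088
vertex 0.773 -3.359 -1.329
endloop
endfacet
facet normal -0.256 -0.868 -0.426
outer loop
vertex 0.109 -4.479 -1.088
vertex 0.507 -4.261 -1.771
vertex 0.902 -4.668 -1.179
endloop
endfacet
facet normal 0.143 0.127 0.982
outer loop
vertex 0.109 -4.479 -1.088
vertex 0.902 -4.668 -1.179
vertex 0.773 -3.359 -1.329
endloop
endfacet
facet normal -0.257 -0.868 -0.425
outer loop
vertex 0.902 -4.668 -1.179
vertex 0.507 -4.261 -1.771
vertex 1.299 -4.451 -1.862
endloop
endfacet
facet normal 0.835 0.143 0.531
outer loop
vertex 0.902 -4.668 -1.179
vertex 1.299 -4.451 -1.862
vertex 0.773 -3.359 -1.329
endloop
endfacet
facet normal -0.257 -0.868 -0.425
outer loop
vertex 1.299 -4.451 -1.862
vertex 0.507 -4.261 -1.771
vertex 0.904 -4.044 -2.455
endloop
endfacet
facet normal 0.837 0.506 -0.210
outer loop
vertex 1.299 -4.451 -1.862
vertex 0.904 -4.044 -2.455
vertex 0.773 -3.359 -1.329
endloop
endfacet

endsolid


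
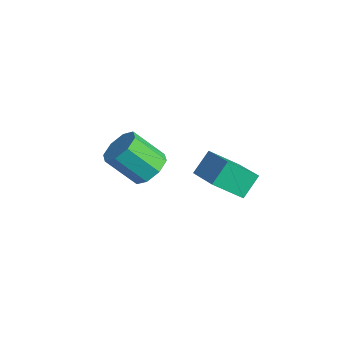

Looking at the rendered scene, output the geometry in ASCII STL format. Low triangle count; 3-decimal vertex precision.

solid 
facet normal 0.422 0.560 -0.713
outer loop
vertex -3.083 -2.483 -0.495
vertex -3.546 -3.063 -1.224
vertex -3.799 -2.202 -0.698
endloop
endfacet
facet normal 0.109 0.749 0.654
outer loop
vertex -3.083 -2.483 -0.495
vertex -3.799 -2.202 -0.698
vertex -3.952 -3.638 0.973
endloop
endfacet
facet normal 0.109 0.749 0.654
outer loop
vertex -3.952 -3.638 0.973
vertex -3.799 -2.202 -0.698
vertex -4.668 -3.357 0.77
endloop
endfacet
facet normal -0.422 -0.560 0.713
outer loop
vertex -3.952 -3.638 0.973
vertex -4.668 -3.357 0.77
vertex -4.414 -4.217 0.244
endloop
endfacet
facet normal 0.421 0.560 -0.714
outer loop
vertex -3.799 -2.202 -0.698
vertex -3.546 -3.063 -1.224
vertex -4.367 -2.426 -1.209
endloop
endfacet
facet normal -0.560 0.779 0.281
outer loop
vertex -3.799 -2.202 -0.698
vertex -4.367 -2.426 -1.209
vertex -4.668 -3.357 0.77
endloop
endfacet
facet normal -0.559 0.780 0.282
outer loop
vertex -4.668 -3.357 0.77
vertex -4.367 -2.426 -1.209
vertex -5.236 -3.58 0.259
endloop
endfacet
facet normal -0.421 -0.561 0.713
outer loop
vertex -4.668 -3.357 0.77
vertex -5.236 -3.58 0.259
vertex -4.414 -4.217 0.244
endloop
endfacet
facet normal 0.422 0.560 -0.713
outer loop
vertex -4.367 -2.426 -1.209
vertex -3.546 -3.063 -1.224
vertex -4.454 -3.022 -1.729
endloop
endfacet
facet normal -0.900 0.354 -0.255
outer loop
vertex -4.367 -2.426 -1.209
vertex -4.454 -3.022 -1.729
vertex -5.236 -3.58 0.259
endloop
endfacet
facet normal -0.900 0.354 -0.255
outer loop
vertex -5.236 -3.58 0.259
vertex -4.454 -3.022 -1.729
vertex -5.323 -4.176 -0.261
endloop
endfacet
facet normal -0.421 -0.561 0.713
outer loop
vertex -5.236 -3.58 0.259
vertex -5.323 -4.176 -0.261
vertex -4.414 -4.217 0.244
endloop
endfacet
facet normal 0.422 0.561 -0.713
outer loop
vertex -4.454 -3.022 -1.729
vertex -3.546 -3.063 -1.224
vertex -4.008 -3.642 -1.953
endloop
endfacet
facet normal -0.713 -0.281 -0.643
outer loop
vertex -4.454 -3.022 -1.729
vertex -4.008 -3.642 -1.953
vertex -5.323 -4.176 -0.261
endloop
endfacet
facet normal -0.713 -0.280 -0.643
outer loop
vertex -5.323 -4.176 -0.261
vertex -4.008 -3.642 -1.953
vertex -4.877 -4.797 -0.485
endloop
endfacet
facet normal -0.422 -0.560 0.713
outer loop
vertex -5.323 -4.176 -0.261
vertex -4.877 -4.797 -0.485
vertex -4.414 -4.217 0.244
endloop
endfacet
facet normal 0.422 0.560 -0.713
outer loop
vertex -4.008 -3.642 -1.953
vertex -3.546 -3.063 -1.224
vertex -3.292 -3.923 -1.75
endloop
endfacet
facet normal -0.109 -0.749 -0.654
outer loop
vertex -4.008 -3.642 -1.953
vertex -3.292 -3.923 -1.75
vertex -4.877 -4.797 -0.485
endloop
endfacet
facet normal -0.109 -0.749 -0.654
outer loop
vertex -4.877 -4.797 -0.485
vertex -3.292 -3.923 -1.75
vertex -4.161 -5.078 -0.282
endloop
endfacet
facet normal -0.422 -0.560 0.713
outer loop
vertex -4.877 -4.797 -0.485
vertex -4.161 -5.078 -0.282
vertex -4.414 -4.217 0.244
endloop
endfacet
facet normal 0.421 0.561 -0.713
outer loop
vertex -3.292 -3.923 -1.75
vertex -3.546 -3.063 -1.224
vertex -2.724 -3.7 -1.239
endloop
endfacet
facet normal 0.560 -0.779 -0.282
outer loop
vertex -3.292 -3.923 -1.75
vertex -2.724 -3.7 -1.239
vertex -4.161 -5.078 -0.282
endloop
endfacet
facet normal 0.560 -0.779 -0.281
outer loop
vertex -4.161 -5.078 -0.282
vertex -2.724 -3.7 -1.239
vertex -3.593 -4.854 0.229
endloop
endfacet
facet normal -0.421 -0.560 0.714
outer loop
vertex -4.161 -5.078 -0.282
vertex -3.593 -4.854 0.229
vertex -4.414 -4.217 0.244
endloop
endfacet
facet normal 0.421 0.561 -0.713
outer loop
vertex -2.724 -3.7 -1.239
vertex -3.546 -3.063 -1.224
vertex -2.637 -3.104 -0.719
endloop
endfacet
facet normal 0.900 -0.354 0.255
outer loop
vertex -2.724 -3.7 -1.239
vertex -2.637 -3.104 -0.719
vertex -3.593 -4.854 0.229
endloop
endfacet
facet normal 0.900 -0.354 0.255
outer loop
vertex -3.593 -4.854 0.229
vertex -2.637 -3.104 -0.719
vertex -3.506 -4.258 0.749
endloop
endfacet
facet normal -0.422 -0.560 0.713
outer loop
vertex -3.593 -4.854 0.229
vertex -3.506 -4.258 0.749
vertex -4.414 -4.217 0.244
endloop
endfacet
facet normal 0.422 0.560 -0.713
outer loop
vertex -2.637 -3.104 -0.719
vertex -3.546 -3.063 -1.224
vertex -3.083 -2.483 -0.495
endloop
endfacet
facet normal 0.713 0.280 0.643
outer loop
vertex -2.637 -3.104 -0.719
vertex -3.083 -2.483 -0.495
vertex -3.506 -4.258 0.749
endloop
endfacet
facet normal 0.713 0.281 0.643
outer loop
vertex -3.506 -4.258 0.749
vertex -3.083 -2.483 -0.495
vertex -3.952 -3.638 0.973
endloop
endfacet
facet normal -0.422 -0.561 0.713
outer loop
vertex -3.506 -4.258 0.749
vertex -3.952 -3.638 0.973
vertex -4.414 -4.217 0.244
endloop
endfacet
facet normal -0.948 0.034 -0.315
outer loop
vertex -0.312 -1.896 2.01
vertex 0.129 -0.571 0.828
vertex -0.034 -2.826 1.072
endloop
endfacet
facet normal -0.241 -0.724 0.646
outer loop
vertex 1.711 -2.889 1.652
vertex -0.312 -1.896 2.01
vertex -0.034 -2.826 1.072
endloop
endfacet
facet normal -0.948 0.034 -0.315
outer loop
vertex -0.034 -2.826 1.072
vertex 0.129 -0.571 0.828
vertex 0.407 -1.501 -0.111
endloop
endfacet
facet normal 0.206 -0.689 -0.695
outer loop
vertex 0.407 -1.501 -0.111
vertex 1.711 -2.889 1.652
vertex -0.034 -2.826 1.072
endloop
endfacet
facet normal -0.206 0.689 0.695
outer loop
vertex -0.312 -1.896 2.01
vertex 1.874 -0.634 1.408
vertex 0.129 -0.571 0.828
endloop
endfacet
facet normal -0.241 -0.724 0.646
outer loop
vertex 1.433 -1.959 2.591
vertex -0.312 -1.896 2.01
vertex 1.711 -2.889 1.652
endloop
endfacet
facet normal -0.206 0.689 0.695
outer loop
vertex 1.433 -1.959 2.591
vertex 1.874 -0.634 1.408
vertex -0.312 -1.896 2.01
endloop
endfacet
facet normal 0.241 0.724 -0.646
outer loop
vertex 0.129 -0.571 0.828
vertex 1.874 -0.634 1.408
vertex 0.407 -1.501 -0.111
endloop
endfacet
facet normal 0.207 -0.689 -0.695
outer loop
vertex 2.152 -1.564 0.47
vertex 1.711 -2.889 1.652
vertex 0.407 -1.501 -0.111
endloop
endfacet
facet normal 0.241 0.724 -0.646
outer loop
vertex 0.407 -1.501 -0.111
vertex 1.874 -0.634 1.408
vertex 2.152 -1.564 0.47
endloop
endfacet
facet normal 0.948 -0.035 0.315
outer loop
vertex 2.152 -1.564 0.47
vertex 1.433 -1.959 2.591
vertex 1.711 -2.889 1.652
endloop
endfacet
facet normal 0.948 -0.034 0.315
outer loop
vertex 1.874 -0.634 1.408
vertex 1.433 -1.959 2.591
vertex 2.152 -1.564 0.47
endloop
endfacet

endsolid


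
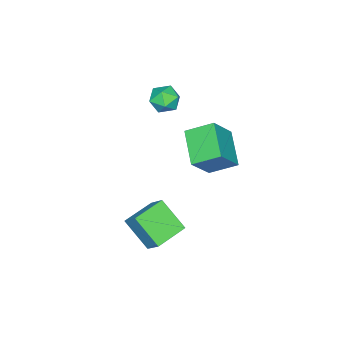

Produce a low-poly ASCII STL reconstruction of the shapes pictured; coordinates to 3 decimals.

solid 
facet normal -0.983 -0.032 0.180
outer loop
vertex -4.652 0.763 3.424
vertex -4.619 -0.162 3.442
vertex -4.492 0.322 4.221
endloop
endfacet
facet normal -0.694 0.562 0.450
outer loop
vertex -4.652 0.763 3.424
vertex -4.492 0.322 4.221
vertex -4.012 1.084 4.01
endloop
endfacet
facet normal -0.384 0.919 -0.084
outer loop
vertex -4.652 0.763 3.424
vertex -4.012 1.084 4.01
vertex -3.842 1.072 3.1
endloop
endfacet
facet normal -0.482 0.547 -0.684
outer loop
vertex -4.652 0.763 3.424
vertex -3.842 1.072 3.1
vertex -4.217 0.302 2.749
endloop
endfacet
facet normal -0.852 -0.041 -0.522
outer loop
vertex -4.652 0.763 3.424
vertex -4.217 0.302 2.749
vertex -4.619 -0.162 3.442
endloop
endfacet
facet normal -0.185 0.369 0.911
outer loop
vertex -4.012 1.084 4.01
vertex -4.492 0.322 4.221
vertex -3.583 0.358 4.391
endloop
endfacet
facet normal -0.652 -0.591 0.474
outer loop
vertex -4.492 0.322 4.221
vertex -4.619 -0.162 3.442
vertex -3.958 -0.412 4.04
endloop
endfacet
facet normal -0.440 -0.607 -0.662
outer loop
vertex -4.619 -0.162 3.442
vertex -4.217 0.302 2.749
vertex -3.788 -0.424 3.13
endloop
endfacet
facet normal 0.159 0.344 -0.925
outer loop
vertex -4.217 0.302 2.749
vertex -3.842 1.072 3.1
vertex -3.308 0.338 2.919
endloop
endfacet
facet normal 0.316 0.948 0.047
outer loop
vertex -3.842 1.072 3.1
vertex -4.012 1.084 4.01
vertex -3.181 0.822 3.698
endloop
endfacet
facet normal 0.482 -0.547 0.684
outer loop
vertex -3.148 -0.103 3.716
vertex -3.583 0.358 4.391
vertex -3.958 -0.412 4.04
endloop
endfacet
facet normal 0.384 -0.919 0.084
outer loop
vertex -3.148 -0.103 3.716
vertex -3.958 -0.412 4.04
vertex -3.788 -0.424 3.13
endloop
endfacet
facet normal 0.694 -0.562 -0.450
outer loop
vertex -3.148 -0.103 3.716
vertex -3.788 -0.424 3.13
vertex -3.308 0.338 2.919
endloop
endfacet
facet normal 0.983 0.032 -0.180
outer loop
vertex -3.148 -0.103 3.716
vertex -3.308 0.338 2.919
vertex -3.181 0.822 3.698
endloop
endfacet
facet normal 0.852 0.041 0.522
outer loop
vertex -3.148 -0.103 3.716
vertex -3.181 0.822 3.698
vertex -3.583 0.358 4.391
endloop
endfacet
facet normal -0.159 -0.344 0.925
outer loop
vertex -3.958 -0.412 4.04
vertex -3.583 0.358 4.391
vertex -4.492 0.322 4.221
endloop
endfacet
facet normal -0.316 -0.948 -0.047
outer loop
vertex -3.788 -0.424 3.13
vertex -3.958 -0.412 4.04
vertex -4.619 -0.162 3.442
endloop
endfacet
facet normal 0.185 -0.369 -0.911
outer loop
vertex -3.308 0.338 2.919
vertex -3.788 -0.424 3.13
vertex -4.217 0.302 2.749
endloop
endfacet
facet normal 0.652 0.591 -0.474
outer loop
vertex -3.181 0.822 3.698
vertex -3.308 0.338 2.919
vertex -3.842 1.072 3.1
endloop
endfacet
facet normal 0.440 0.607 0.662
outer loop
vertex -3.583 0.358 4.391
vertex -3.181 0.822 3.698
vertex -4.012 1.084 4.01
endloop
endfacet
facet normal -0.962 0.233 0.143
outer loop
vertex -1.192 1.276 -2.459
vertex -0.822 2.18 -1.443
vertex -1.037 2.774 -3.849
endloop
endfacet
facet normal -0.262 -0.642 -0.721
outer loop
vertex 0.762 2.34 -4.117
vertex -1.192 1.276 -2.459
vertex -1.037 2.774 -3.849
endloop
endfacet
facet normal -0.962 0.232 0.143
outer loop
vertex -1.037 2.774 -3.849
vertex -0.822 2.18 -1.443
vertex -0.667 3.679 -2.833
endloop
endfacet
facet normal 0.075 0.731 -0.678
outer loop
vertex -0.667 3.679 -2.833
vertex 0.762 2.34 -4.117
vertex -1.037 2.774 -3.849
endloop
endfacet
facet normal -0.075 -0.731 0.678
outer loop
vertex -1.192 1.276 -2.459
vertex 0.977 1.746 -1.711
vertex -0.822 2.18 -1.443
endloop
endfacet
facet normal -0.262 -0.641 -0.721
outer loop
vertex 0.607 0.841 -2.727
vertex -1.192 1.276 -2.459
vertex 0.762 2.34 -4.117
endloop
endfacet
facet normal -0.076 -0.731 0.678
outer loop
vertex 0.607 0.841 -2.727
vertex 0.977 1.746 -1.711
vertex -1.192 1.276 -2.459
endloop
endfacet
facet normal 0.262 0.641 0.721
outer loop
vertex -0.822 2.18 -1.443
vertex 0.977 1.746 -1.711
vertex -0.667 3.679 -2.833
endloop
endfacet
facet normal 0.076 0.731 -0.678
outer loop
vertex 1.132 3.244 -3.101
vertex 0.762 2.34 -4.117
vertex -0.667 3.679 -2.833
endloop
endfacet
facet normal 0.263 0.642 0.721
outer loop
vertex -0.667 3.679 -2.833
vertex 0.977 1.746 -1.711
vertex 1.132 3.244 -3.101
endloop
endfacet
facet normal 0.962 -0.232 -0.143
outer loop
vertex 1.132 3.244 -3.101
vertex 0.607 0.841 -2.727
vertex 0.762 2.34 -4.117
endloop
endfacet
facet normal 0.962 -0.232 -0.143
outer loop
vertex 0.977 1.746 -1.711
vertex 0.607 0.841 -2.727
vertex 1.132 3.244 -3.101
endloop
endfacet
facet normal -0.631 0.121 -0.766
outer loop
vertex -5.611 3.303 1.046
vertex -4.171 4.634 0.071
vertex -4.915 1.977 0.263
endloop
endfacet
facet normal -0.657 -0.608 0.445
outer loop
vertex -3.609 1.726 1.849
vertex -5.611 3.303 1.046
vertex -4.915 1.977 0.263
endloop
endfacet
facet normal -0.631 0.121 -0.766
outer loop
vertex -4.915 1.977 0.263
vertex -4.171 4.634 0.071
vertex -3.475 3.309 -0.712
endloop
endfacet
facet normal 0.412 -0.785 -0.463
outer loop
vertex -3.475 3.309 -0.712
vertex -3.609 1.726 1.849
vertex -4.915 1.977 0.263
endloop
endfacet
facet normal -0.412 0.785 0.463
outer loop
vertex -5.611 3.303 1.046
vertex -2.865 4.383 1.657
vertex -4.171 4.634 0.071
endloop
endfacet
facet normal -0.657 -0.608 0.445
outer loop
vertex -4.305 3.051 2.632
vertex -5.611 3.303 1.046
vertex -3.609 1.726 1.849
endloop
endfacet
facet normal -0.412 0.785 0.464
outer loop
vertex -4.305 3.051 2.632
vertex -2.865 4.383 1.657
vertex -5.611 3.303 1.046
endloop
endfacet
facet normal 0.657 0.608 -0.445
outer loop
vertex -4.171 4.634 0.071
vertex -2.865 4.383 1.657
vertex -3.475 3.309 -0.712
endloop
endfacet
facet normal 0.411 -0.785 -0.464
outer loop
vertex -2.169 3.057 0.874
vertex -3.609 1.726 1.849
vertex -3.475 3.309 -0.712
endloop
endfacet
facet normal 0.658 0.608 -0.445
outer loop
vertex -3.475 3.309 -0.712
vertex -2.865 4.383 1.657
vertex -2.169 3.057 0.874
endloop
endfacet
facet normal 0.631 -0.121 0.766
outer loop
vertex -2.169 3.057 0.874
vertex -4.305 3.051 2.632
vertex -3.609 1.726 1.849
endloop
endfacet
facet normal 0.631 -0.121 0.766
outer loop
vertex -2.865 4.383 1.657
vertex -4.305 3.051 2.632
vertex -2.169 3.057 0.874
endloop
endfacet

endsolid


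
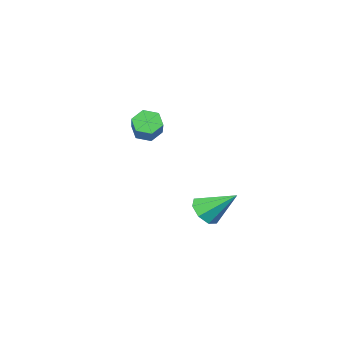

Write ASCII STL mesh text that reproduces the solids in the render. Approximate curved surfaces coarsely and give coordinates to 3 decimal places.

solid 
facet normal 0.355 -0.695 -0.625
outer loop
vertex -0.421 -1.484 -3.993
vertex -0.851 -2.184 -3.459
vertex -1.119 -1.633 -4.224
endloop
endfacet
facet normal -0.056 0.907 -0.417
outer loop
vertex -0.421 -1.484 -3.993
vertex -1.119 -1.633 -4.224
vertex -1.609 -0.696 -2.121
endloop
endfacet
facet normal 0.355 -0.695 -0.625
outer loop
vertex -1.119 -1.633 -4.224
vertex -0.851 -2.184 -3.459
vertex -1.66 -2.105 -4.006
endloop
endfacet
facet normal -0.686 0.591 -0.423
outer loop
vertex -1.119 -1.633 -4.224
vertex -1.66 -2.105 -4.006
vertex -1.609 -0.696 -2.121
endloop
endfacet
facet normal 0.355 -0.695 -0.625
outer loop
vertex -1.66 -2.105 -4.006
vertex -0.851 -2.184 -3.459
vertex -1.727 -2.623 -3.468
endloop
endfacet
facet normal -0.995 0.088 -0.039
outer loop
vertex -1.66 -2.105 -4.006
vertex -1.727 -2.623 -3.468
vertex -1.609 -0.696 -2.121
endloop
endfacet
facet normal 0.355 -0.695 -0.625
outer loop
vertex -1.727 -2.623 -3.468
vertex -0.851 -2.184 -3.459
vertex -1.28 -2.884 -2.924
endloop
endfacet
facet normal -0.802 -0.308 0.511
outer loop
vertex -1.727 -2.623 -3.468
vertex -1.28 -2.884 -2.924
vertex -1.609 -0.696 -2.121
endloop
endfacet
facet normal 0.354 -0.695 -0.625
outer loop
vertex -1.28 -2.884 -2.924
vertex -0.851 -2.184 -3.459
vertex -0.582 -2.735 -2.694
endloop
endfacet
facet normal -0.220 -0.365 0.905
outer loop
vertex -1.28 -2.884 -2.924
vertex -0.582 -2.735 -2.694
vertex -1.609 -0.696 -2.121
endloop
endfacet
facet normal 0.355 -0.695 -0.625
outer loop
vertex -0.582 -2.735 -2.694
vertex -0.851 -2.184 -3.459
vertex -0.041 -2.263 -2.912
endloop
endfacet
facet normal 0.410 -0.049 0.911
outer loop
vertex -0.582 -2.735 -2.694
vertex -0.041 -2.263 -2.912
vertex -1.609 -0.696 -2.121
endloop
endfacet
facet normal 0.354 -0.695 -0.625
outer loop
vertex -0.041 -2.263 -2.912
vertex -0.851 -2.184 -3.459
vertex 0.026 -1.745 -3.45
endloop
endfacet
facet normal 0.719 0.454 0.526
outer loop
vertex -0.041 -2.263 -2.912
vertex 0.026 -1.745 -3.45
vertex -1.609 -0.696 -2.121
endloop
endfacet
facet normal 0.354 -0.695 -0.626
outer loop
vertex 0.026 -1.745 -3.45
vertex -0.851 -2.184 -3.459
vertex -0.421 -1.484 -3.993
endloop
endfacet
facet normal 0.526 0.850 -0.024
outer loop
vertex 0.026 -1.745 -3.45
vertex -0.421 -1.484 -3.993
vertex -1.609 -0.696 -2.121
endloop
endfacet
facet normal -0.547 -0.644 -0.536
outer loop
vertex 2.12 -4.021 1.807
vertex 1.501 -3.889 2.28
vertex 1.608 -3.444 1.636
endloop
endfacet
facet normal 0.531 0.230 -0.815
outer loop
vertex 2.12 -4.021 1.807
vertex 1.608 -3.444 1.636
vertex 3.239 -2.702 2.908
endloop
endfacet
facet normal 0.531 0.230 -0.815
outer loop
vertex 3.239 -2.702 2.908
vertex 1.608 -3.444 1.636
vertex 2.727 -2.125 2.737
endloop
endfacet
facet normal 0.545 0.643 0.538
outer loop
vertex 3.239 -2.702 2.908
vertex 2.727 -2.125 2.737
vertex 2.619 -2.571 3.38
endloop
endfacet
facet normal -0.546 -0.644 -0.536
outer loop
vertex 1.608 -3.444 1.636
vertex 1.501 -3.889 2.28
vertex 0.989 -3.313 2.109
endloop
endfacet
facet normal -0.296 0.748 -0.595
outer loop
vertex 1.608 -3.444 1.636
vertex 0.989 -3.313 2.109
vertex 2.727 -2.125 2.737
endloop
endfacet
facet normal -0.296 0.747 -0.595
outer loop
vertex 2.727 -2.125 2.737
vertex 0.989 -3.313 2.109
vertex 2.108 -1.994 3.209
endloop
endfacet
facet normal 0.546 0.643 0.538
outer loop
vertex 2.727 -2.125 2.737
vertex 2.108 -1.994 3.209
vertex 2.619 -2.571 3.38
endloop
endfacet
facet normal -0.545 -0.644 -0.537
outer loop
vertex 0.989 -3.313 2.109
vertex 1.501 -3.889 2.28
vertex 0.881 -3.758 2.752
endloop
endfacet
facet normal -0.827 0.518 0.220
outer loop
vertex 0.989 -3.313 2.109
vertex 0.881 -3.758 2.752
vertex 2.108 -1.994 3.209
endloop
endfacet
facet normal -0.827 0.518 0.219
outer loop
vertex 2.108 -1.994 3.209
vertex 0.881 -3.758 2.752
vertex 2.0 -2.439 3.853
endloop
endfacet
facet normal 0.547 0.643 0.536
outer loop
vertex 2.108 -1.994 3.209
vertex 2.0 -2.439 3.853
vertex 2.619 -2.571 3.38
endloop
endfacet
facet normal -0.545 -0.643 -0.538
outer loop
vertex 0.881 -3.758 2.752
vertex 1.501 -3.889 2.28
vertex 1.393 -4.335 2.923
endloop
endfacet
facet normal -0.531 -0.230 0.815
outer loop
vertex 0.881 -3.758 2.752
vertex 1.393 -4.335 2.923
vertex 2.0 -2.439 3.853
endloop
endfacet
facet normal -0.531 -0.230 0.815
outer loop
vertex 2.0 -2.439 3.853
vertex 1.393 -4.335 2.923
vertex 2.512 -3.016 4.024
endloop
endfacet
facet normal 0.547 0.644 0.536
outer loop
vertex 2.0 -2.439 3.853
vertex 2.512 -3.016 4.024
vertex 2.619 -2.571 3.38
endloop
endfacet
facet normal -0.546 -0.643 -0.538
outer loop
vertex 1.393 -4.335 2.923
vertex 1.501 -3.889 2.28
vertex 2.012 -4.466 2.451
endloop
endfacet
facet normal 0.296 -0.747 0.595
outer loop
vertex 1.393 -4.335 2.923
vertex 2.012 -4.466 2.451
vertex 2.512 -3.016 4.024
endloop
endfacet
facet normal 0.296 -0.747 0.595
outer loop
vertex 2.512 -3.016 4.024
vertex 2.012 -4.466 2.451
vertex 3.131 -3.147 3.551
endloop
endfacet
facet normal 0.546 0.644 0.536
outer loop
vertex 2.512 -3.016 4.024
vertex 3.131 -3.147 3.551
vertex 2.619 -2.571 3.38
endloop
endfacet
facet normal -0.547 -0.643 -0.536
outer loop
vertex 2.012 -4.466 2.451
vertex 1.501 -3.889 2.28
vertex 2.12 -4.021 1.807
endloop
endfacet
facet normal 0.827 -0.518 -0.219
outer loop
vertex 2.012 -4.466 2.451
vertex 2.12 -4.021 1.807
vertex 3.131 -3.147 3.551
endloop
endfacet
facet normal 0.827 -0.518 -0.220
outer loop
vertex 3.131 -3.147 3.551
vertex 2.12 -4.021 1.807
vertex 3.239 -2.702 2.908
endloop
endfacet
facet normal 0.545 0.644 0.537
outer loop
vertex 3.131 -3.147 3.551
vertex 3.239 -2.702 2.908
vertex 2.619 -2.571 3.38
endloop
endfacet

endsolid


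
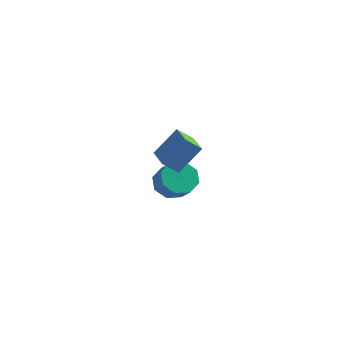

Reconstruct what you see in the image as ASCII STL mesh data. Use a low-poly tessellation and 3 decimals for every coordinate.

solid 
facet normal -0.533 0.467 -0.705
outer loop
vertex 2.387 1.305 -4.391
vertex 1.689 0.994 -4.069
vertex 2.134 1.684 -3.949
endloop
endfacet
facet normal 0.746 0.652 -0.132
outer loop
vertex 2.387 1.305 -4.391
vertex 2.134 1.684 -3.949
vertex 2.99 0.777 -3.594
endloop
endfacet
facet normal 0.746 0.652 -0.132
outer loop
vertex 2.99 0.777 -3.594
vertex 2.134 1.684 -3.949
vertex 2.737 1.156 -3.152
endloop
endfacet
facet normal 0.534 -0.467 0.705
outer loop
vertex 2.99 0.777 -3.594
vertex 2.737 1.156 -3.152
vertex 2.291 0.466 -3.271
endloop
endfacet
facet normal -0.534 0.467 -0.705
outer loop
vertex 2.134 1.684 -3.949
vertex 1.689 0.994 -4.069
vertex 1.62 1.659 -3.576
endloop
endfacet
facet normal 0.246 0.883 0.399
outer loop
vertex 2.134 1.684 -3.949
vertex 1.62 1.659 -3.576
vertex 2.737 1.156 -3.152
endloop
endfacet
facet normal 0.246 0.883 0.399
outer loop
vertex 2.737 1.156 -3.152
vertex 1.62 1.659 -3.576
vertex 2.222 1.131 -2.779
endloop
endfacet
facet normal 0.534 -0.467 0.705
outer loop
vertex 2.737 1.156 -3.152
vertex 2.222 1.131 -2.779
vertex 2.291 0.466 -3.271
endloop
endfacet
facet normal -0.533 0.468 -0.705
outer loop
vertex 1.62 1.659 -3.576
vertex 1.689 0.994 -4.069
vertex 1.146 1.244 -3.493
endloop
endfacet
facet normal -0.400 0.596 0.697
outer loop
vertex 1.62 1.659 -3.576
vertex 1.146 1.244 -3.493
vertex 2.222 1.131 -2.779
endloop
endfacet
facet normal -0.399 0.596 0.696
outer loop
vertex 2.222 1.131 -2.779
vertex 1.146 1.244 -3.493
vertex 1.749 0.716 -2.695
endloop
endfacet
facet normal 0.534 -0.466 0.705
outer loop
vertex 2.222 1.131 -2.779
vertex 1.749 0.716 -2.695
vertex 2.291 0.466 -3.271
endloop
endfacet
facet normal -0.534 0.467 -0.705
outer loop
vertex 1.146 1.244 -3.493
vertex 1.689 0.994 -4.069
vertex 0.99 0.683 -3.746
endloop
endfacet
facet normal -0.809 -0.039 0.586
outer loop
vertex 1.146 1.244 -3.493
vertex 0.99 0.683 -3.746
vertex 1.749 0.716 -2.695
endloop
endfacet
facet normal -0.809 -0.040 0.586
outer loop
vertex 1.749 0.716 -2.695
vertex 0.99 0.683 -3.746
vertex 1.593 0.155 -2.949
endloop
endfacet
facet normal 0.533 -0.467 0.705
outer loop
vertex 1.749 0.716 -2.695
vertex 1.593 0.155 -2.949
vertex 2.291 0.466 -3.271
endloop
endfacet
facet normal -0.534 0.467 -0.705
outer loop
vertex 0.99 0.683 -3.746
vertex 1.689 0.994 -4.069
vertex 1.243 0.304 -4.188
endloop
endfacet
facet normal -0.746 -0.652 0.132
outer loop
vertex 0.99 0.683 -3.746
vertex 1.243 0.304 -4.188
vertex 1.593 0.155 -2.949
endloop
endfacet
facet normal -0.746 -0.652 0.132
outer loop
vertex 1.593 0.155 -2.949
vertex 1.243 0.304 -4.188
vertex 1.846 -0.224 -3.391
endloop
endfacet
facet normal 0.533 -0.467 0.705
outer loop
vertex 1.593 0.155 -2.949
vertex 1.846 -0.224 -3.391
vertex 2.291 0.466 -3.271
endloop
endfacet
facet normal -0.534 0.467 -0.705
outer loop
vertex 1.243 0.304 -4.188
vertex 1.689 0.994 -4.069
vertex 1.758 0.329 -4.561
endloop
endfacet
facet normal -0.246 -0.883 -0.399
outer loop
vertex 1.243 0.304 -4.188
vertex 1.758 0.329 -4.561
vertex 1.846 -0.224 -3.391
endloop
endfacet
facet normal -0.247 -0.883 -0.399
outer loop
vertex 1.846 -0.224 -3.391
vertex 1.758 0.329 -4.561
vertex 2.36 -0.199 -3.764
endloop
endfacet
facet normal 0.534 -0.467 0.705
outer loop
vertex 1.846 -0.224 -3.391
vertex 2.36 -0.199 -3.764
vertex 2.291 0.466 -3.271
endloop
endfacet
facet normal -0.534 0.466 -0.705
outer loop
vertex 1.758 0.329 -4.561
vertex 1.689 0.994 -4.069
vertex 2.231 0.744 -4.645
endloop
endfacet
facet normal 0.399 -0.596 -0.697
outer loop
vertex 1.758 0.329 -4.561
vertex 2.231 0.744 -4.645
vertex 2.36 -0.199 -3.764
endloop
endfacet
facet normal 0.400 -0.596 -0.696
outer loop
vertex 2.36 -0.199 -3.764
vertex 2.231 0.744 -4.645
vertex 2.834 0.216 -3.847
endloop
endfacet
facet normal 0.533 -0.468 0.705
outer loop
vertex 2.36 -0.199 -3.764
vertex 2.834 0.216 -3.847
vertex 2.291 0.466 -3.271
endloop
endfacet
facet normal -0.533 0.467 -0.705
outer loop
vertex 2.231 0.744 -4.645
vertex 1.689 0.994 -4.069
vertex 2.387 1.305 -4.391
endloop
endfacet
facet normal 0.810 0.040 -0.585
outer loop
vertex 2.231 0.744 -4.645
vertex 2.387 1.305 -4.391
vertex 2.834 0.216 -3.847
endloop
endfacet
facet normal 0.809 0.039 -0.586
outer loop
vertex 2.834 0.216 -3.847
vertex 2.387 1.305 -4.391
vertex 2.99 0.777 -3.594
endloop
endfacet
facet normal 0.534 -0.467 0.705
outer loop
vertex 2.834 0.216 -3.847
vertex 2.99 0.777 -3.594
vertex 2.291 0.466 -3.271
endloop
endfacet
facet normal -0.663 -0.362 0.655
outer loop
vertex 4.174 -3.497 1.814
vertex 3.394 -2.482 1.585
vertex 3.548 -4.211 0.786
endloop
endfacet
facet normal 0.600 -0.780 0.177
outer loop
vertex 4.086 -3.918 0.255
vertex 4.174 -3.497 1.814
vertex 3.548 -4.211 0.786
endloop
endfacet
facet normal -0.664 -0.362 0.655
outer loop
vertex 3.548 -4.211 0.786
vertex 3.394 -2.482 1.585
vertex 2.768 -3.196 0.556
endloop
endfacet
facet normal -0.447 -0.510 -0.735
outer loop
vertex 2.768 -3.196 0.556
vertex 4.086 -3.918 0.255
vertex 3.548 -4.211 0.786
endloop
endfacet
facet normal 0.448 0.510 0.735
outer loop
vertex 4.174 -3.497 1.814
vertex 3.932 -2.189 1.054
vertex 3.394 -2.482 1.585
endloop
endfacet
facet normal 0.599 -0.781 0.177
outer loop
vertex 4.712 -3.204 1.284
vertex 4.174 -3.497 1.814
vertex 4.086 -3.918 0.255
endloop
endfacet
facet normal 0.447 0.510 0.735
outer loop
vertex 4.712 -3.204 1.284
vertex 3.932 -2.189 1.054
vertex 4.174 -3.497 1.814
endloop
endfacet
facet normal -0.600 0.781 -0.177
outer loop
vertex 3.394 -2.482 1.585
vertex 3.932 -2.189 1.054
vertex 2.768 -3.196 0.556
endloop
endfacet
facet normal -0.447 -0.509 -0.735
outer loop
vertex 3.306 -2.903 0.026
vertex 4.086 -3.918 0.255
vertex 2.768 -3.196 0.556
endloop
endfacet
facet normal -0.600 0.781 -0.177
outer loop
vertex 2.768 -3.196 0.556
vertex 3.932 -2.189 1.054
vertex 3.306 -2.903 0.026
endloop
endfacet
facet normal 0.663 0.362 -0.655
outer loop
vertex 3.306 -2.903 0.026
vertex 4.712 -3.204 1.284
vertex 4.086 -3.918 0.255
endloop
endfacet
facet normal 0.664 0.361 -0.655
outer loop
vertex 3.932 -2.189 1.054
vertex 4.712 -3.204 1.284
vertex 3.306 -2.903 0.026
endloop
endfacet

endsolid


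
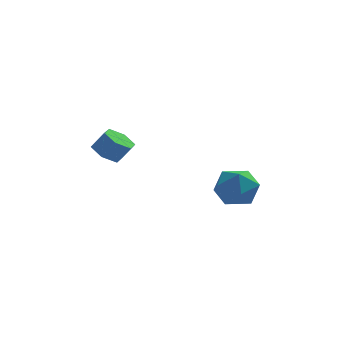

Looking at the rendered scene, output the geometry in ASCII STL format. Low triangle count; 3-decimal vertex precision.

solid 
facet normal -0.569 0.019 -0.822
outer loop
vertex -1.652 -3.221 -1.097
vertex -2.312 -3.48 -0.646
vertex -2.159 -2.659 -0.733
endloop
endfacet
facet normal 0.558 0.743 -0.369
outer loop
vertex -1.652 -3.221 -1.097
vertex -2.159 -2.659 -0.733
vertex -1.049 -3.241 -0.226
endloop
endfacet
facet normal 0.558 0.742 -0.370
outer loop
vertex -1.049 -3.241 -0.226
vertex -2.159 -2.659 -0.733
vertex -1.556 -2.678 0.138
endloop
endfacet
facet normal 0.570 -0.018 0.821
outer loop
vertex -1.049 -3.241 -0.226
vertex -1.556 -2.678 0.138
vertex -1.708 -3.5 0.226
endloop
endfacet
facet normal -0.569 0.019 -0.822
outer loop
vertex -2.159 -2.659 -0.733
vertex -2.312 -3.48 -0.646
vertex -2.819 -2.918 -0.282
endloop
endfacet
facet normal -0.244 0.951 0.190
outer loop
vertex -2.159 -2.659 -0.733
vertex -2.819 -2.918 -0.282
vertex -1.556 -2.678 0.138
endloop
endfacet
facet normal -0.244 0.951 0.190
outer loop
vertex -1.556 -2.678 0.138
vertex -2.819 -2.918 -0.282
vertex -2.215 -2.937 0.589
endloop
endfacet
facet normal 0.569 -0.017 0.822
outer loop
vertex -1.556 -2.678 0.138
vertex -2.215 -2.937 0.589
vertex -1.708 -3.5 0.226
endloop
endfacet
facet normal -0.570 0.018 -0.821
outer loop
vertex -2.819 -2.918 -0.282
vertex -2.312 -3.48 -0.646
vertex -2.971 -3.739 -0.194
endloop
endfacet
facet normal -0.802 0.208 0.560
outer loop
vertex -2.819 -2.918 -0.282
vertex -2.971 -3.739 -0.194
vertex -2.215 -2.937 0.589
endloop
endfacet
facet normal -0.802 0.209 0.560
outer loop
vertex -2.215 -2.937 0.589
vertex -2.971 -3.739 -0.194
vertex -2.368 -3.759 0.677
endloop
endfacet
facet normal 0.569 -0.018 0.822
outer loop
vertex -2.215 -2.937 0.589
vertex -2.368 -3.759 0.677
vertex -1.708 -3.5 0.226
endloop
endfacet
facet normal -0.570 0.018 -0.821
outer loop
vertex -2.971 -3.739 -0.194
vertex -2.312 -3.48 -0.646
vertex -2.464 -4.302 -0.558
endloop
endfacet
facet normal -0.559 -0.742 0.370
outer loop
vertex -2.971 -3.739 -0.194
vertex -2.464 -4.302 -0.558
vertex -2.368 -3.759 0.677
endloop
endfacet
facet normal -0.558 -0.743 0.370
outer loop
vertex -2.368 -3.759 0.677
vertex -2.464 -4.302 -0.558
vertex -1.861 -4.321 0.313
endloop
endfacet
facet normal 0.569 -0.019 0.822
outer loop
vertex -2.368 -3.759 0.677
vertex -1.861 -4.321 0.313
vertex -1.708 -3.5 0.226
endloop
endfacet
facet normal -0.569 0.017 -0.822
outer loop
vertex -2.464 -4.302 -0.558
vertex -2.312 -3.48 -0.646
vertex -1.805 -4.043 -1.009
endloop
endfacet
facet normal 0.244 -0.951 -0.190
outer loop
vertex -2.464 -4.302 -0.558
vertex -1.805 -4.043 -1.009
vertex -1.861 -4.321 0.313
endloop
endfacet
facet normal 0.244 -0.951 -0.190
outer loop
vertex -1.861 -4.321 0.313
vertex -1.805 -4.043 -1.009
vertex -1.201 -4.062 -0.138
endloop
endfacet
facet normal 0.569 -0.019 0.822
outer loop
vertex -1.861 -4.321 0.313
vertex -1.201 -4.062 -0.138
vertex -1.708 -3.5 0.226
endloop
endfacet
facet normal -0.569 0.018 -0.822
outer loop
vertex -1.805 -4.043 -1.009
vertex -2.312 -3.48 -0.646
vertex -1.652 -3.221 -1.097
endloop
endfacet
facet normal 0.801 -0.209 -0.560
outer loop
vertex -1.805 -4.043 -1.009
vertex -1.652 -3.221 -1.097
vertex -1.201 -4.062 -0.138
endloop
endfacet
facet normal 0.802 -0.208 -0.560
outer loop
vertex -1.201 -4.062 -0.138
vertex -1.652 -3.221 -1.097
vertex -1.049 -3.241 -0.226
endloop
endfacet
facet normal 0.570 -0.018 0.821
outer loop
vertex -1.201 -4.062 -0.138
vertex -1.049 -3.241 -0.226
vertex -1.708 -3.5 0.226
endloop
endfacet
facet normal -0.700 0.698 0.149
outer loop
vertex 3.261 -1.929 -2.995
vertex 2.422 -2.719 -3.238
vertex 2.797 -2.579 -2.13
endloop
endfacet
facet normal -0.125 0.824 0.552
outer loop
vertex 3.261 -1.929 -2.995
vertex 2.797 -2.579 -2.13
vertex 3.957 -2.382 -2.161
endloop
endfacet
facet normal 0.437 0.891 0.119
outer loop
vertex 3.261 -1.929 -2.995
vertex 3.957 -2.382 -2.161
vertex 4.3 -2.4 -3.287
endloop
endfacet
facet normal 0.211 0.807 -0.552
outer loop
vertex 3.261 -1.929 -2.995
vertex 4.3 -2.4 -3.287
vertex 3.351 -2.608 -3.953
endloop
endfacet
facet normal -0.493 0.687 -0.534
outer loop
vertex 3.261 -1.929 -2.995
vertex 3.351 -2.608 -3.953
vertex 2.422 -2.719 -3.238
endloop
endfacet
facet normal -0.017 0.254 0.967
outer loop
vertex 3.957 -2.382 -2.161
vertex 2.797 -2.579 -2.13
vertex 3.549 -3.452 -1.887
endloop
endfacet
facet normal -0.948 0.050 0.315
outer loop
vertex 2.797 -2.579 -2.13
vertex 2.422 -2.719 -3.238
vertex 2.6 -3.66 -2.553
endloop
endfacet
facet normal -0.612 0.031 -0.790
outer loop
vertex 2.422 -2.719 -3.238
vertex 3.351 -2.608 -3.953
vertex 2.943 -3.678 -3.679
endloop
endfacet
facet normal 0.526 0.225 -0.820
outer loop
vertex 3.351 -2.608 -3.953
vertex 4.3 -2.4 -3.287
vertex 4.103 -3.481 -3.71
endloop
endfacet
facet normal 0.893 0.363 0.266
outer loop
vertex 4.3 -2.4 -3.287
vertex 3.957 -2.382 -2.161
vertex 4.478 -3.341 -2.602
endloop
endfacet
facet normal -0.211 -0.807 0.552
outer loop
vertex 3.639 -4.131 -2.845
vertex 3.549 -3.452 -1.887
vertex 2.6 -3.66 -2.553
endloop
endfacet
facet normal -0.437 -0.891 -0.119
outer loop
vertex 3.639 -4.131 -2.845
vertex 2.6 -3.66 -2.553
vertex 2.943 -3.678 -3.679
endloop
endfacet
facet normal 0.125 -0.824 -0.552
outer loop
vertex 3.639 -4.131 -2.845
vertex 2.943 -3.678 -3.679
vertex 4.103 -3.481 -3.71
endloop
endfacet
facet normal 0.700 -0.698 -0.149
outer loop
vertex 3.639 -4.131 -2.845
vertex 4.103 -3.481 -3.71
vertex 4.478 -3.341 -2.602
endloop
endfacet
facet normal 0.493 -0.687 0.534
outer loop
vertex 3.639 -4.131 -2.845
vertex 4.478 -3.341 -2.602
vertex 3.549 -3.452 -1.887
endloop
endfacet
facet normal -0.526 -0.225 0.820
outer loop
vertex 2.6 -3.66 -2.553
vertex 3.549 -3.452 -1.887
vertex 2.797 -2.579 -2.13
endloop
endfacet
facet normal -0.893 -0.363 -0.266
outer loop
vertex 2.943 -3.678 -3.679
vertex 2.6 -3.66 -2.553
vertex 2.422 -2.719 -3.238
endloop
endfacet
facet normal 0.017 -0.254 -0.967
outer loop
vertex 4.103 -3.481 -3.71
vertex 2.943 -3.678 -3.679
vertex 3.351 -2.608 -3.953
endloop
endfacet
facet normal 0.948 -0.050 -0.315
outer loop
vertex 4.478 -3.341 -2.602
vertex 4.103 -3.481 -3.71
vertex 4.3 -2.4 -3.287
endloop
endfacet
facet normal 0.612 -0.031 0.790
outer loop
vertex 3.549 -3.452 -1.887
vertex 4.478 -3.341 -2.602
vertex 3.957 -2.382 -2.161
endloop
endfacet

endsolid


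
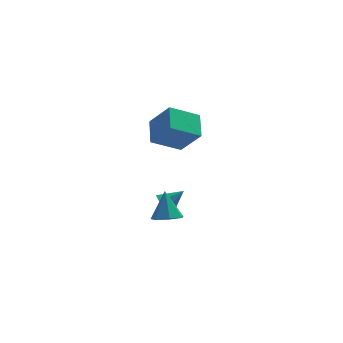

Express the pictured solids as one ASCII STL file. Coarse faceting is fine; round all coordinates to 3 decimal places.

solid 
facet normal -0.753 -0.089 -0.652
outer loop
vertex 2.406 -1.597 -4.027
vertex 2.039 -1.172 -3.661
vertex 2.459 -1.035 -4.165
endloop
endfacet
facet normal 0.924 -0.171 -0.342
outer loop
vertex 2.406 -1.597 -4.027
vertex 2.459 -1.035 -4.165
vertex 2.921 -1.068 -2.899
endloop
endfacet
facet normal -0.753 -0.088 -0.652
outer loop
vertex 2.459 -1.035 -4.165
vertex 2.039 -1.172 -3.661
vertex 2.197 -0.576 -3.924
endloop
endfacet
facet normal 0.770 0.579 -0.266
outer loop
vertex 2.459 -1.035 -4.165
vertex 2.197 -0.576 -3.924
vertex 2.921 -1.068 -2.899
endloop
endfacet
facet normal -0.753 -0.088 -0.653
outer loop
vertex 2.197 -0.576 -3.924
vertex 2.039 -1.172 -3.661
vertex 1.815 -0.565 -3.485
endloop
endfacet
facet normal 0.297 0.926 0.235
outer loop
vertex 2.197 -0.576 -3.924
vertex 1.815 -0.565 -3.485
vertex 2.921 -1.068 -2.899
endloop
endfacet
facet normal -0.753 -0.089 -0.652
outer loop
vertex 1.815 -0.565 -3.485
vertex 2.039 -1.172 -3.661
vertex 1.603 -1.012 -3.179
endloop
endfacet
facet normal -0.141 0.604 0.784
outer loop
vertex 1.815 -0.565 -3.485
vertex 1.603 -1.012 -3.179
vertex 2.921 -1.068 -2.899
endloop
endfacet
facet normal -0.753 -0.089 -0.652
outer loop
vertex 1.603 -1.012 -3.179
vertex 2.039 -1.172 -3.661
vertex 1.719 -1.578 -3.236
endloop
endfacet
facet normal -0.211 -0.141 0.967
outer loop
vertex 1.603 -1.012 -3.179
vertex 1.719 -1.578 -3.236
vertex 2.921 -1.068 -2.899
endloop
endfacet
facet normal -0.753 -0.089 -0.652
outer loop
vertex 1.719 -1.578 -3.236
vertex 2.039 -1.172 -3.661
vertex 2.076 -1.839 -3.613
endloop
endfacet
facet normal 0.136 -0.749 0.648
outer loop
vertex 1.719 -1.578 -3.236
vertex 2.076 -1.839 -3.613
vertex 2.921 -1.068 -2.899
endloop
endfacet
facet normal -0.753 -0.089 -0.652
outer loop
vertex 2.076 -1.839 -3.613
vertex 2.039 -1.172 -3.661
vertex 2.406 -1.597 -4.027
endloop
endfacet
facet normal 0.642 -0.764 0.065
outer loop
vertex 2.076 -1.839 -3.613
vertex 2.406 -1.597 -4.027
vertex 2.921 -1.068 -2.899
endloop
endfacet
facet normal -0.855 -0.223 0.468
outer loop
vertex 2.483 2.499 0.948
vertex 1.54 3.238 -0.423
vertex 2.449 1.143 0.24
endloop
endfacet
facet normal 0.518 -0.406 0.753
outer loop
vertex 3.98 1.542 -0.597
vertex 2.483 2.499 0.948
vertex 2.449 1.143 0.24
endloop
endfacet
facet normal -0.855 -0.223 0.468
outer loop
vertex 2.449 1.143 0.24
vertex 1.54 3.238 -0.423
vertex 1.506 1.882 -1.13
endloop
endfacet
facet normal -0.022 -0.886 -0.463
outer loop
vertex 1.506 1.882 -1.13
vertex 3.98 1.542 -0.597
vertex 2.449 1.143 0.24
endloop
endfacet
facet normal 0.022 0.886 0.463
outer loop
vertex 2.483 2.499 0.948
vertex 3.071 3.637 -1.26
vertex 1.54 3.238 -0.423
endloop
endfacet
facet normal 0.518 -0.406 0.753
outer loop
vertex 4.014 2.898 0.11
vertex 2.483 2.499 0.948
vertex 3.98 1.542 -0.597
endloop
endfacet
facet normal 0.022 0.886 0.463
outer loop
vertex 4.014 2.898 0.11
vertex 3.071 3.637 -1.26
vertex 2.483 2.499 0.948
endloop
endfacet
facet normal -0.518 0.406 -0.753
outer loop
vertex 1.54 3.238 -0.423
vertex 3.071 3.637 -1.26
vertex 1.506 1.882 -1.13
endloop
endfacet
facet normal -0.022 -0.886 -0.463
outer loop
vertex 3.037 2.281 -1.968
vertex 3.98 1.542 -0.597
vertex 1.506 1.882 -1.13
endloop
endfacet
facet normal -0.518 0.406 -0.753
outer loop
vertex 1.506 1.882 -1.13
vertex 3.071 3.637 -1.26
vertex 3.037 2.281 -1.968
endloop
endfacet
facet normal 0.855 0.223 -0.468
outer loop
vertex 3.037 2.281 -1.968
vertex 4.014 2.898 0.11
vertex 3.98 1.542 -0.597
endloop
endfacet
facet normal 0.855 0.223 -0.468
outer loop
vertex 3.071 3.637 -1.26
vertex 4.014 2.898 0.11
vertex 3.037 2.281 -1.968
endloop
endfacet
facet normal 0.051 -0.447 -0.893
outer loop
vertex 2.734 -3.477 -3.15
vertex 1.98 -3.701 -3.081
vertex 2.269 -3.037 -3.397
endloop
endfacet
facet normal 0.647 0.753 0.122
outer loop
vertex 2.734 -3.477 -3.15
vertex 2.269 -3.037 -3.397
vertex 1.9 -2.999 -1.679
endloop
endfacet
facet normal 0.050 -0.447 -0.893
outer loop
vertex 2.269 -3.037 -3.397
vertex 1.98 -3.701 -3.081
vertex 1.586 -3.098 -3.405
endloop
endfacet
facet normal -0.088 0.995 -0.041
outer loop
vertex 2.269 -3.037 -3.397
vertex 1.586 -3.098 -3.405
vertex 1.9 -2.999 -1.679
endloop
endfacet
facet normal 0.051 -0.447 -0.893
outer loop
vertex 1.586 -3.098 -3.405
vertex 1.98 -3.701 -3.081
vertex 1.2 -3.612 -3.17
endloop
endfacet
facet normal -0.772 0.627 0.104
outer loop
vertex 1.586 -3.098 -3.405
vertex 1.2 -3.612 -3.17
vertex 1.9 -2.999 -1.679
endloop
endfacet
facet normal 0.051 -0.447 -0.893
outer loop
vertex 1.2 -3.612 -3.17
vertex 1.98 -3.701 -3.081
vertex 1.401 -4.194 -2.867
endloop
endfacet
facet normal -0.891 -0.074 0.449
outer loop
vertex 1.2 -3.612 -3.17
vertex 1.401 -4.194 -2.867
vertex 1.9 -2.999 -1.679
endloop
endfacet
facet normal 0.050 -0.447 -0.893
outer loop
vertex 1.401 -4.194 -2.867
vertex 1.98 -3.701 -3.081
vertex 2.038 -4.404 -2.726
endloop
endfacet
facet normal -0.354 -0.581 0.733
outer loop
vertex 1.401 -4.194 -2.867
vertex 2.038 -4.404 -2.726
vertex 1.9 -2.999 -1.679
endloop
endfacet
facet normal 0.051 -0.447 -0.893
outer loop
vertex 2.038 -4.404 -2.726
vertex 1.98 -3.701 -3.081
vertex 2.631 -4.085 -2.852
endloop
endfacet
facet normal 0.433 -0.511 0.743
outer loop
vertex 2.038 -4.404 -2.726
vertex 2.631 -4.085 -2.852
vertex 1.9 -2.999 -1.679
endloop
endfacet
facet normal 0.051 -0.446 -0.893
outer loop
vertex 2.631 -4.085 -2.852
vertex 1.98 -3.701 -3.081
vertex 2.734 -3.477 -3.15
endloop
endfacet
facet normal 0.878 0.082 0.471
outer loop
vertex 2.631 -4.085 -2.852
vertex 2.734 -3.477 -3.15
vertex 1.9 -2.999 -1.679
endloop
endfacet

endsolid
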